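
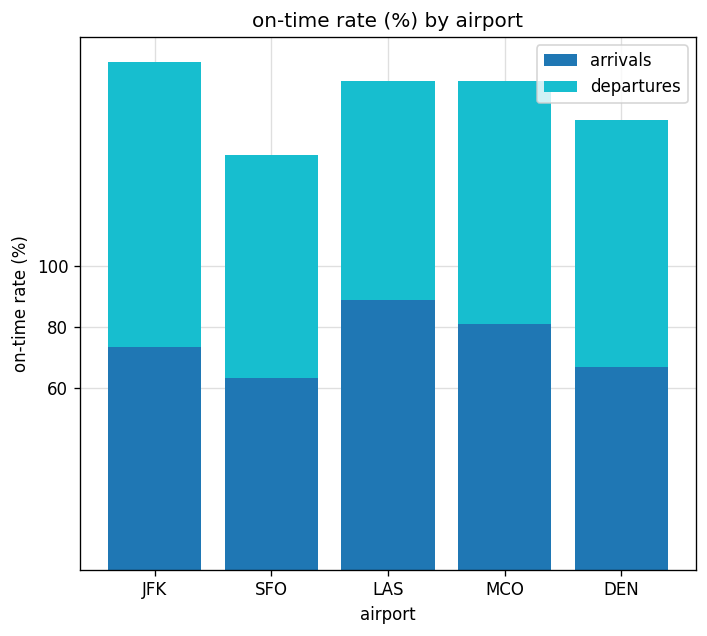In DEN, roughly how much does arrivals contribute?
≈ 60

arrivals top ≈ 60, bottom ≈ 0; segment ≈ 60.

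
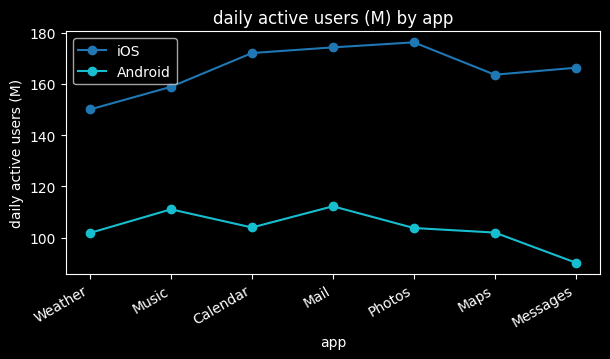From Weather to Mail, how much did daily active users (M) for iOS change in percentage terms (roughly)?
≈ +13.3%

Weather ≈ 150, Mail ≈ 170; (170 − 150) / 150 ≈ +13.3%.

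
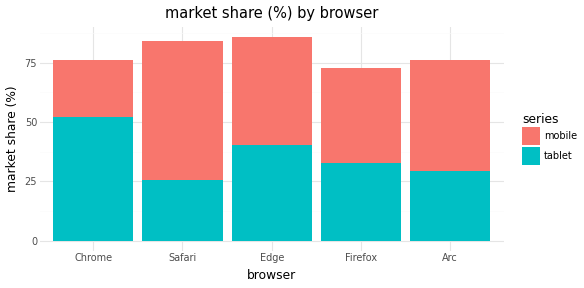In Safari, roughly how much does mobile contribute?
mobile top ≈ 80, bottom ≈ 30; segment ≈ 50.

≈ 50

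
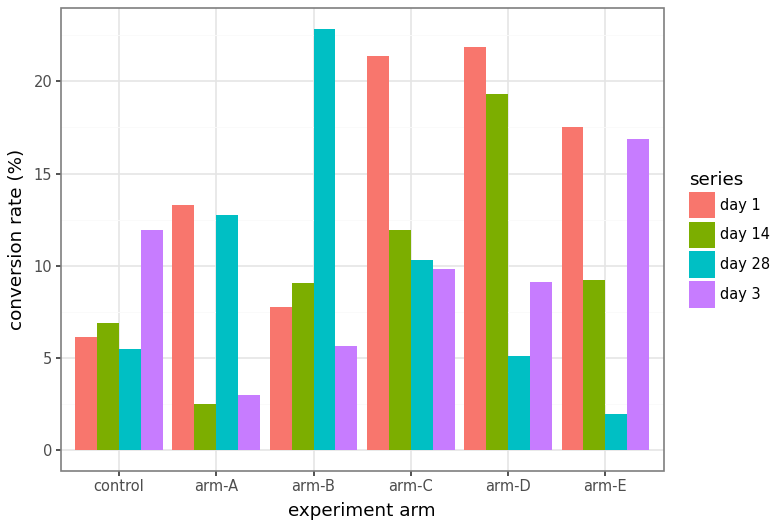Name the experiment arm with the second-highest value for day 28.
arm-A

Top 3 for day 28: arm-B ≈ 22, arm-A ≈ 12, arm-C ≈ 10.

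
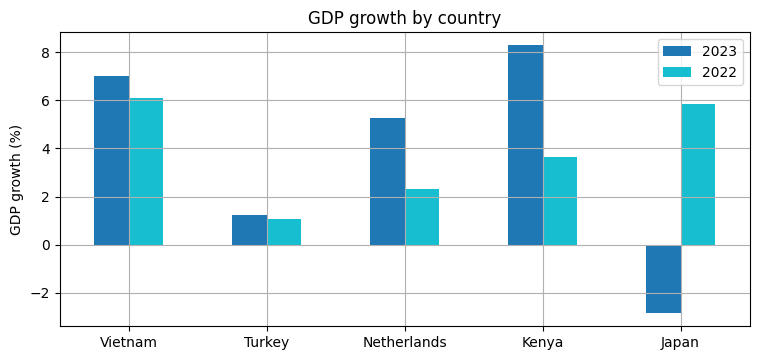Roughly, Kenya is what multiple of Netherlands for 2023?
Kenya ≈ 8, Netherlands ≈ 5; 8/5 ≈ 1.6.

≈ 1.6×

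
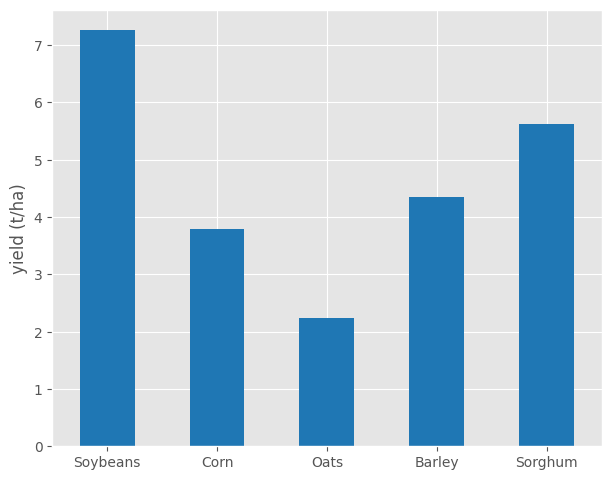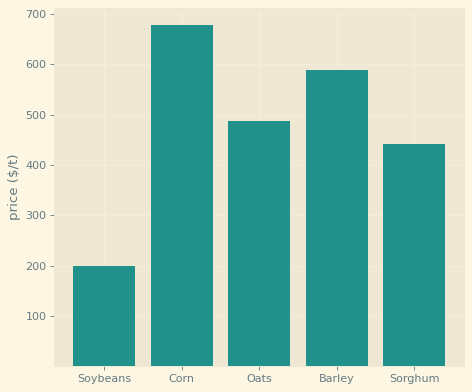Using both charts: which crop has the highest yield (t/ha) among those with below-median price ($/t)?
Soybeans

Chart 2 median price ($/t) ≈ 500; below-median crops: Soybeans, Sorghum. Among those, Soybeans has the highest yield (t/ha) (≈ 7).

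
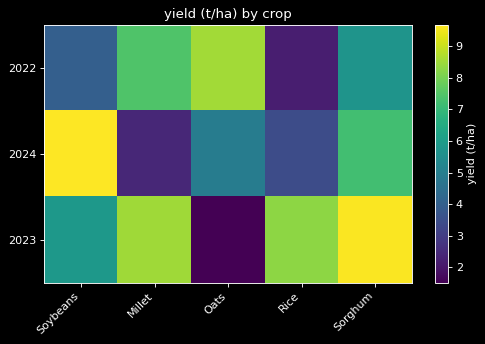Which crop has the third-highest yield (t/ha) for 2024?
Top 4 for 2024: Soybeans ≈ 10, Sorghum ≈ 7, Oats ≈ 5, Rice ≈ 3.

Oats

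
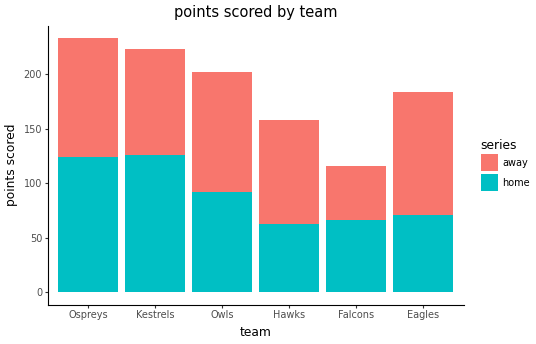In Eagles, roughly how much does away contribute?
away top ≈ 180, bottom ≈ 80; segment ≈ 100.

≈ 100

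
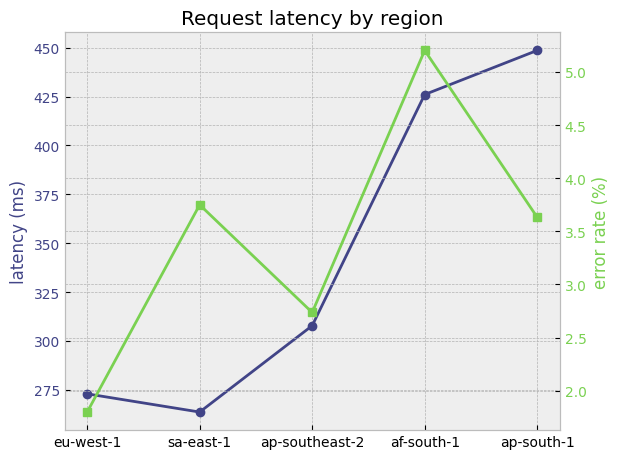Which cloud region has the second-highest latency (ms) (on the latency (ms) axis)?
Top 3 (on the latency (ms) axis): ap-south-1 ≈ 440, af-south-1 ≈ 420, ap-southeast-2 ≈ 300.

af-south-1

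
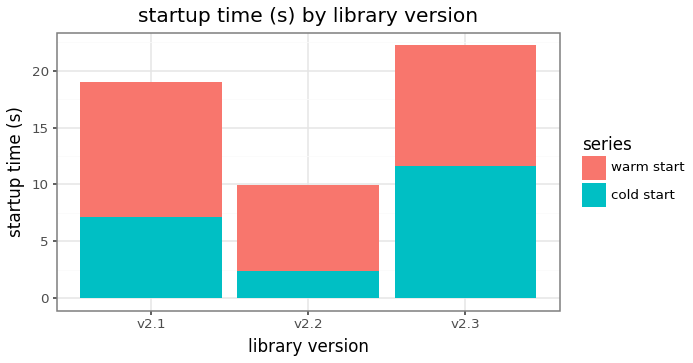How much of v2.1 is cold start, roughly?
≈ 8

cold start top ≈ 8, bottom ≈ 0; segment ≈ 8.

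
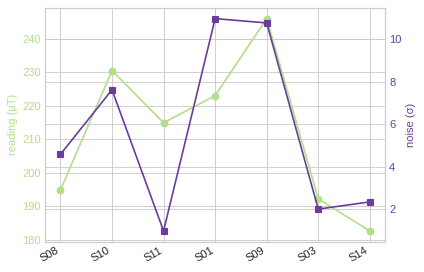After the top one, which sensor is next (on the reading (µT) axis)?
S10

Top 3 (on the reading (µT) axis): S09 ≈ 250, S10 ≈ 230, S01 ≈ 220.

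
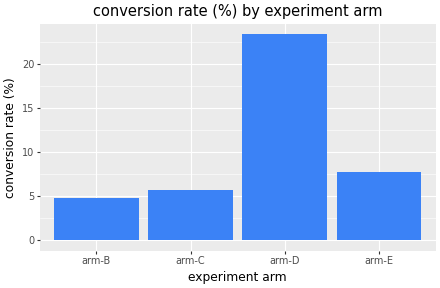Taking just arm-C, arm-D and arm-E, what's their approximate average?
≈ 13

(6 + 24 + 8) / 3 ≈ 13.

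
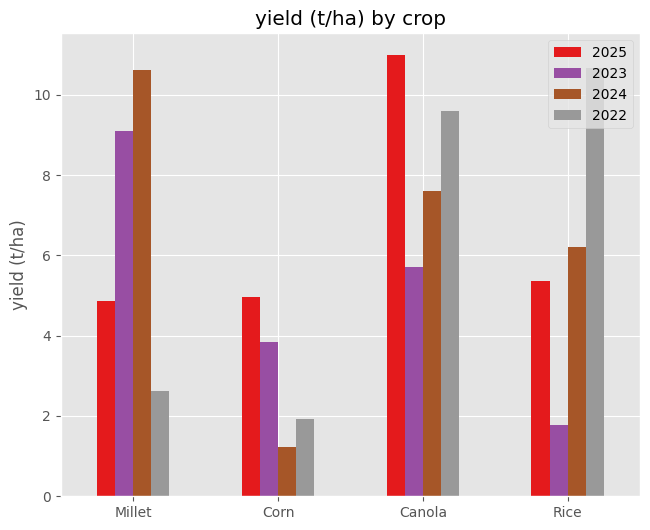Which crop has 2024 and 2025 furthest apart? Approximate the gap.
Millet: 2024 ≈ 11, 2025 ≈ 5 → gap ≈ 6. Next-largest (Corn) is only ≈ 4.

Millet, ≈ 6 t/ha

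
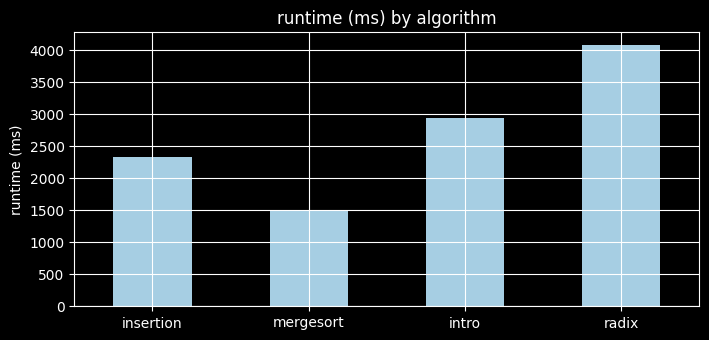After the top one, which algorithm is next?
intro

Top 3: radix ≈ 4000, intro ≈ 3000, insertion ≈ 2500.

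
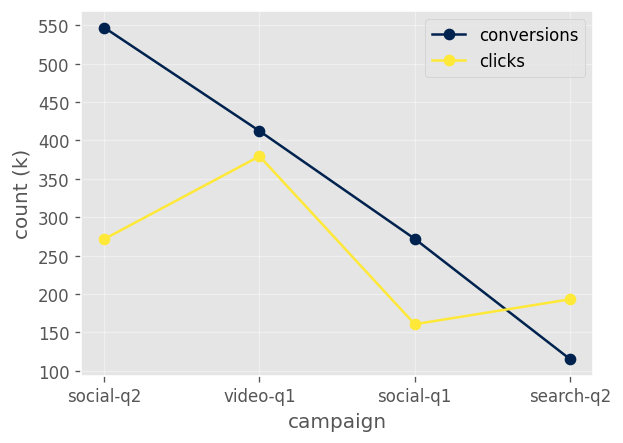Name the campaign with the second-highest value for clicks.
social-q2

Top 3 for clicks: video-q1 ≈ 400, social-q2 ≈ 250, search-q2 ≈ 200.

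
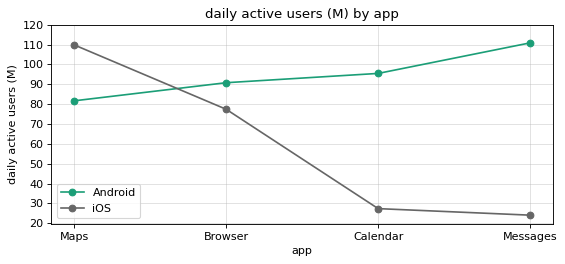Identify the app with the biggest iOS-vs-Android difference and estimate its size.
Messages: iOS ≈ 20, Android ≈ 110 → gap ≈ 90. Next-largest (Calendar) is only ≈ 70.

Messages, ≈ 90 M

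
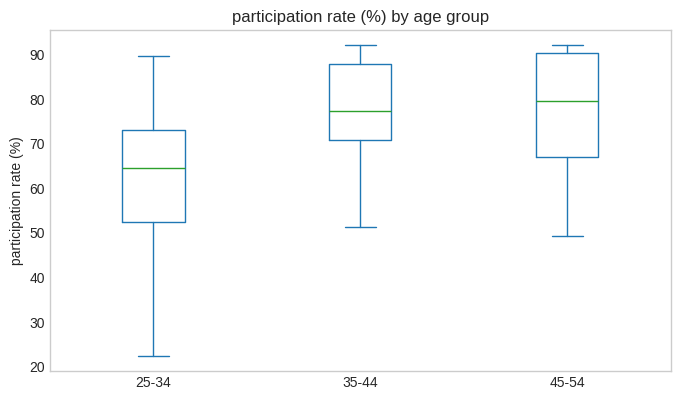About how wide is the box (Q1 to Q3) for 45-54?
Q3 ≈ 90, Q1 ≈ 66; IQR ≈ 24.

≈ 24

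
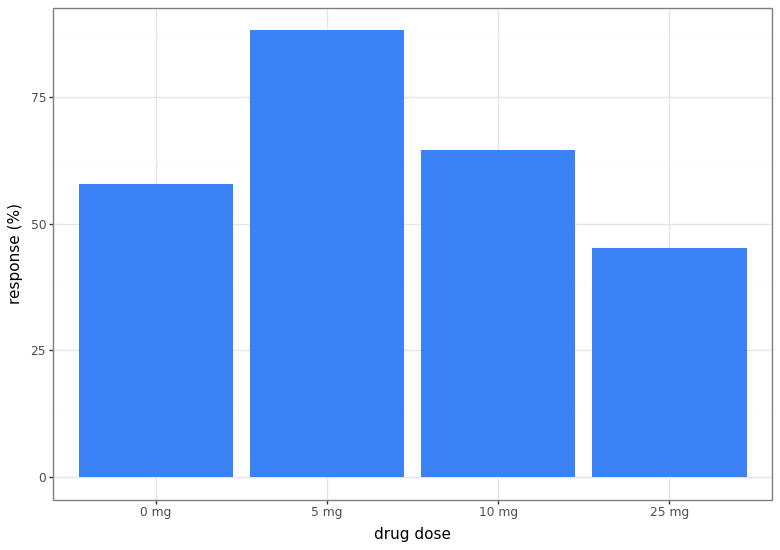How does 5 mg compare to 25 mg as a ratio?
≈ 1.8×

5 mg ≈ 90, 25 mg ≈ 50; 90/50 ≈ 1.8.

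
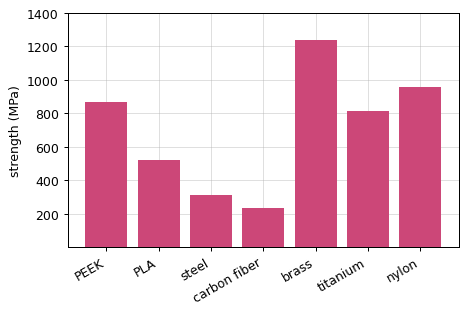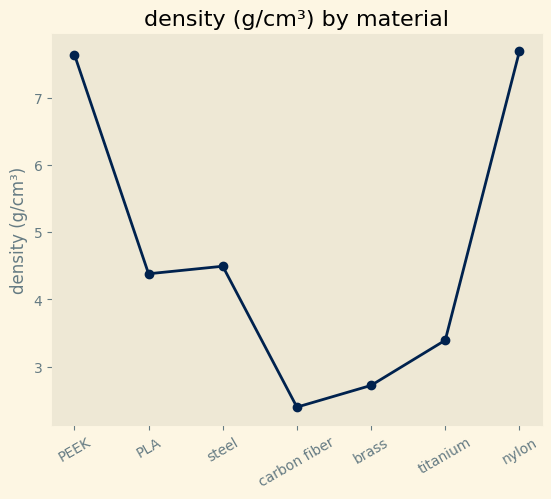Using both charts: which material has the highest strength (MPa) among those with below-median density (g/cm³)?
Chart 2 median density (g/cm³) ≈ 4; below-median materials: carbon fiber, brass, titanium. Among those, brass has the highest strength (MPa) (≈ 1200).

brass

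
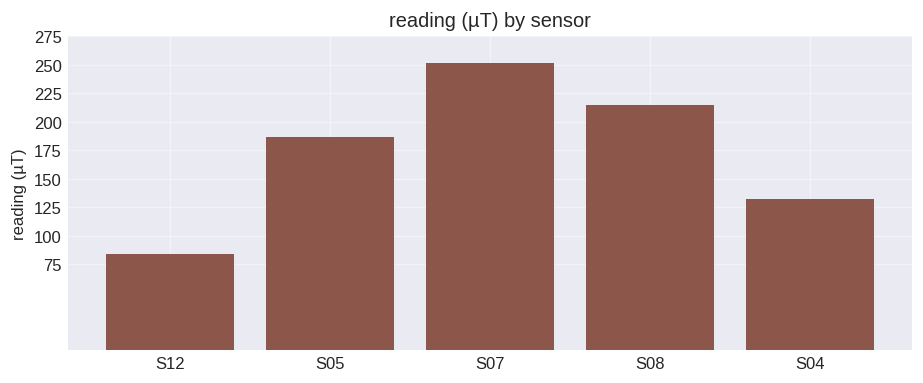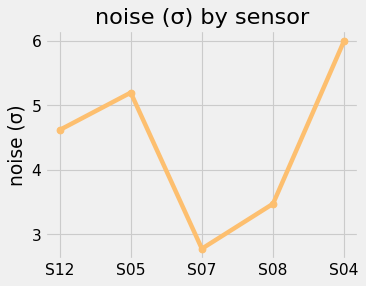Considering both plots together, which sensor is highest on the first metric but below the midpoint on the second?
S07

Chart 2 median noise (σ) ≈ 5; below-median sensors: S07, S08. Among those, S07 has the highest reading (µT) (≈ 250).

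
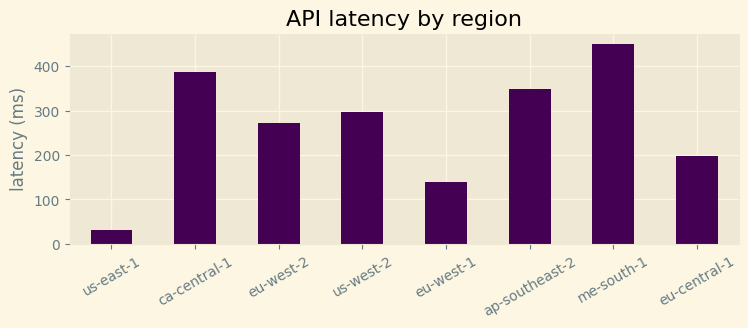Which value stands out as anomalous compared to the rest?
us-east-1

us-east-1 ≈ 50; the rest sit between ≈ 150 and ≈ 450.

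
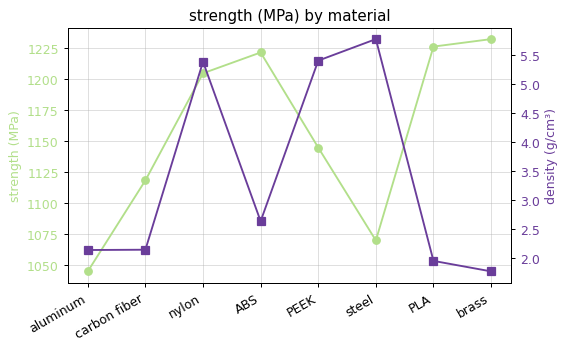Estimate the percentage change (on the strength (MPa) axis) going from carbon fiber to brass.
carbon fiber ≈ 1120, brass ≈ 1240; (1240 − 1120) / 1120 ≈ +10.7%.

≈ +10.7%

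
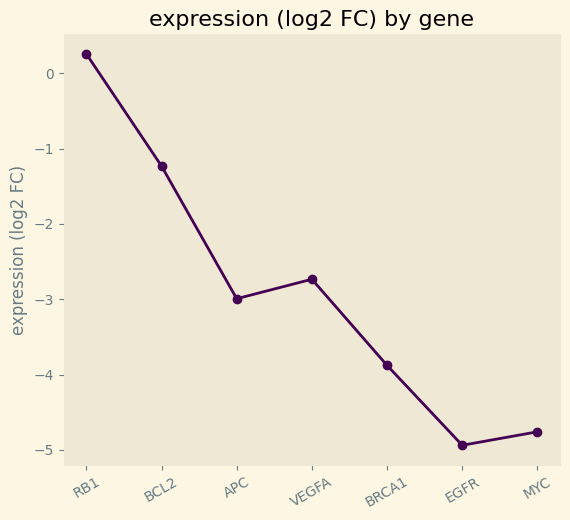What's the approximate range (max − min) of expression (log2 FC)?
Max RB1 ≈ 0.5, min EGFR ≈ -5.0; range ≈ 5.5.

≈ 5.5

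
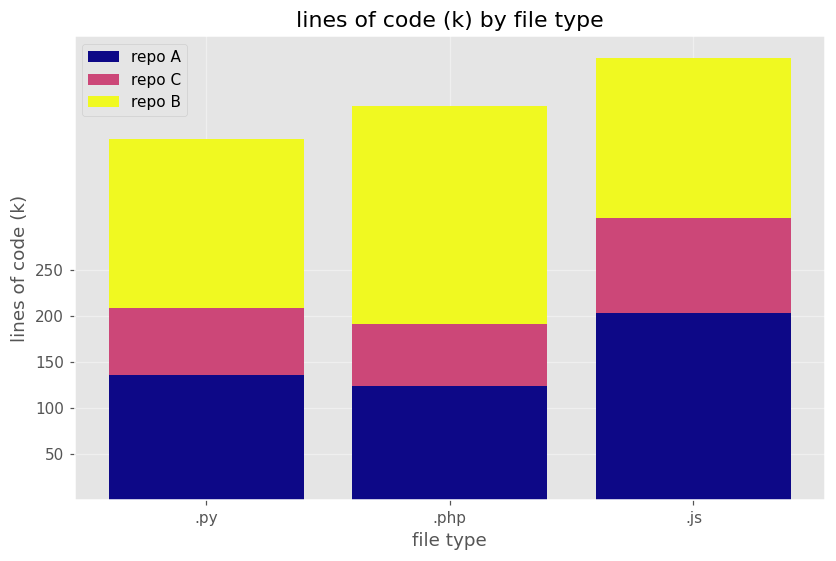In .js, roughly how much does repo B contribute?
≈ 200

repo B top ≈ 500, bottom ≈ 300; segment ≈ 200.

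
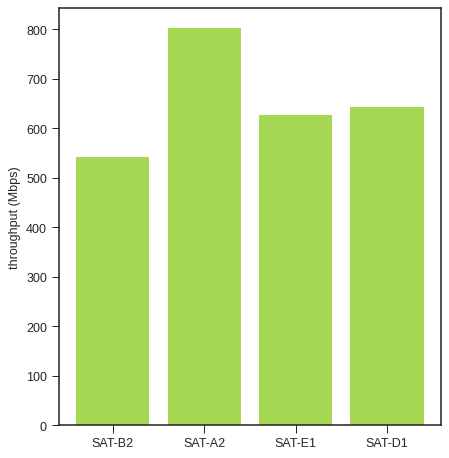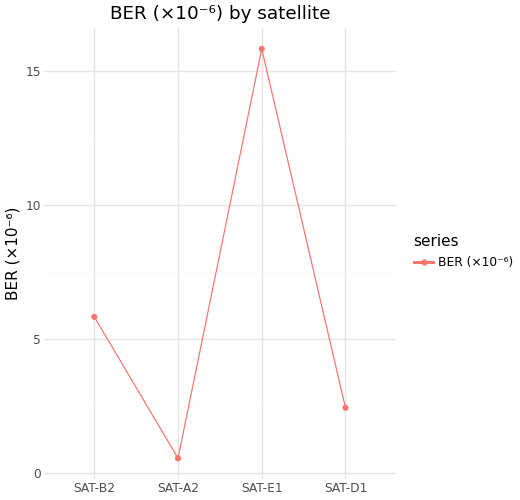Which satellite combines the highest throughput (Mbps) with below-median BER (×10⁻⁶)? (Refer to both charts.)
SAT-A2

Chart 2 median BER (×10⁻⁶) ≈ 4; below-median satellites: SAT-A2, SAT-D1. Among those, SAT-A2 has the highest throughput (Mbps) (≈ 800).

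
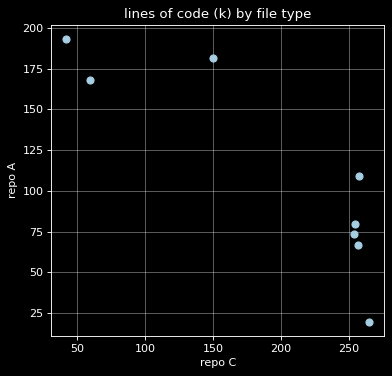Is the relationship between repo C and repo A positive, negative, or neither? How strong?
negative, strong

Points are negatively correlated; strong (|r| ≈ 0.9).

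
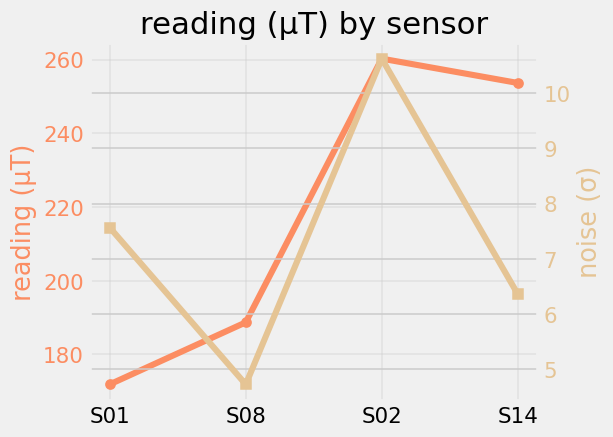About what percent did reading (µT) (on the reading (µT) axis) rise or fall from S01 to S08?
≈ +11.8%

S01 ≈ 170, S08 ≈ 190; (190 − 170) / 170 ≈ +11.8%.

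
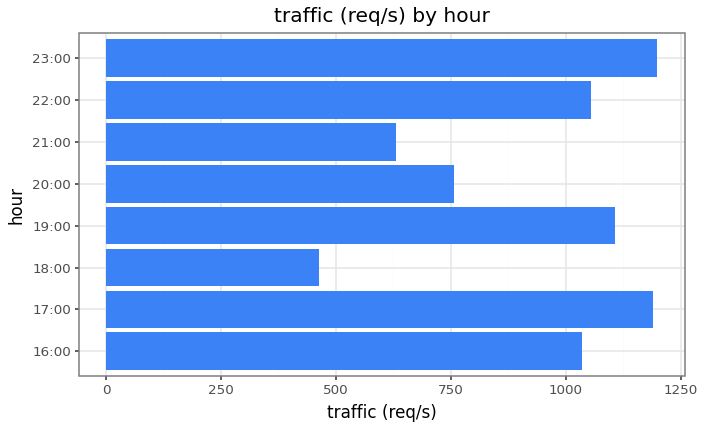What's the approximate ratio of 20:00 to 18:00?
≈ 1.6×

20:00 ≈ 800, 18:00 ≈ 500; 800/500 ≈ 1.6.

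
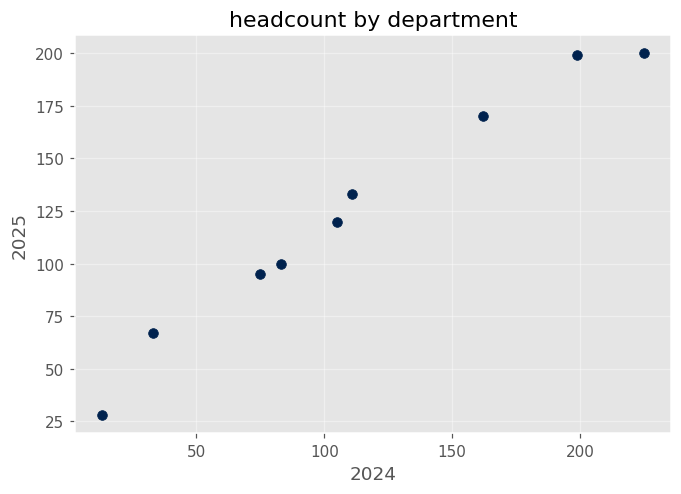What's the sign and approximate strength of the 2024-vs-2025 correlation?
Points are positively correlated; strong (|r| ≈ 1.0).

positive, strong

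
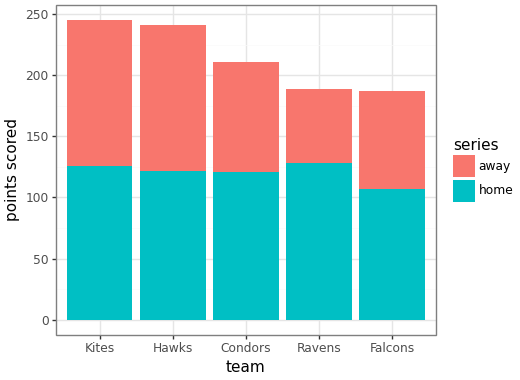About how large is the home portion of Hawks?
home top ≈ 125, bottom ≈ 0; segment ≈ 125.

≈ 125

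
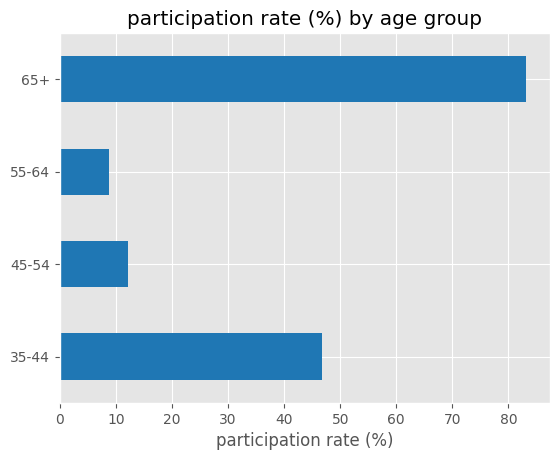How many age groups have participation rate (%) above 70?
Above 70: 65+.

1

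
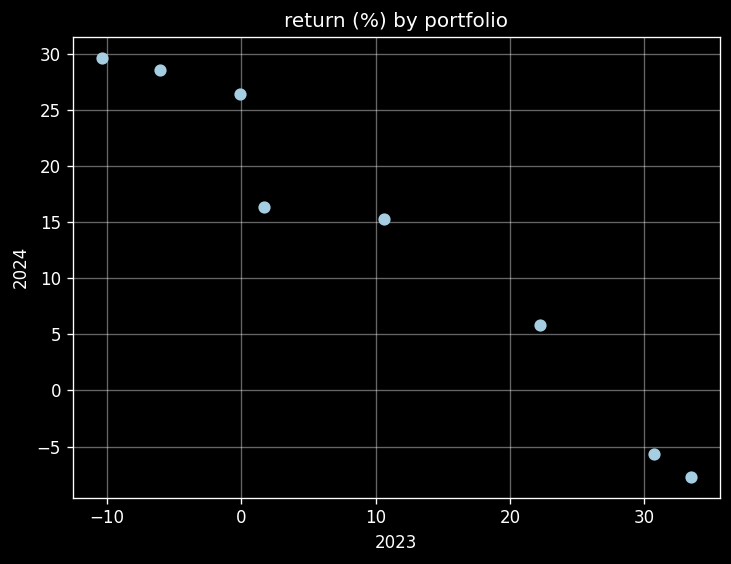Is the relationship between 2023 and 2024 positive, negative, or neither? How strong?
Points are negatively correlated; strong (|r| ≈ 1.0).

negative, strong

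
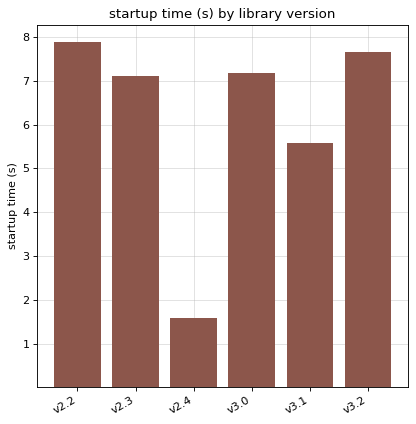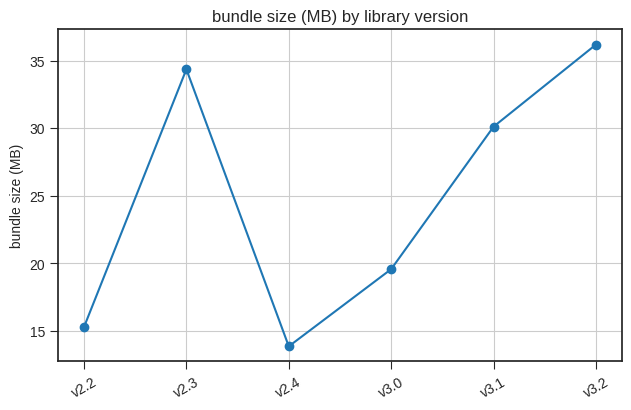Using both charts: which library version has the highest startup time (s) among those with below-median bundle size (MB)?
Chart 2 median bundle size (MB) ≈ 25; below-median library versions: v2.2, v2.4, v3.0. Among those, v2.2 has the highest startup time (s) (≈ 8).

v2.2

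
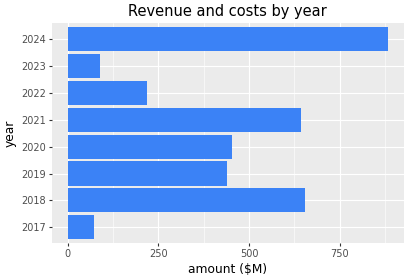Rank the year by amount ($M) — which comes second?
Top 3: 2024 ≈ 900, 2018 ≈ 700, 2021 ≈ 600.

2018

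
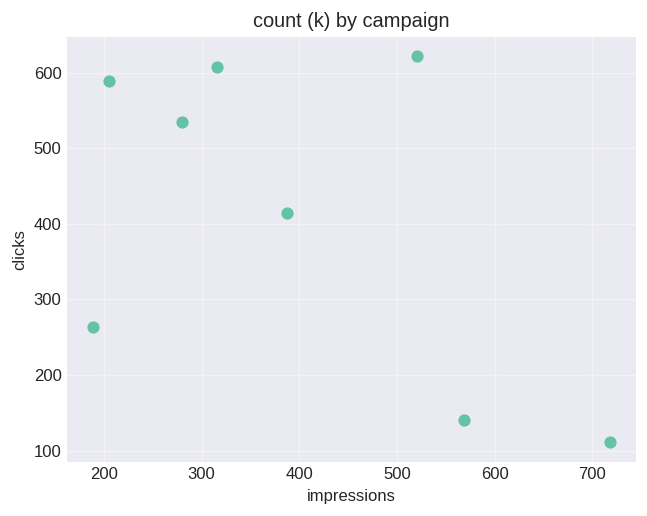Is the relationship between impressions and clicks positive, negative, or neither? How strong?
Points are negatively correlated; moderate (|r| ≈ 0.5).

negative, moderate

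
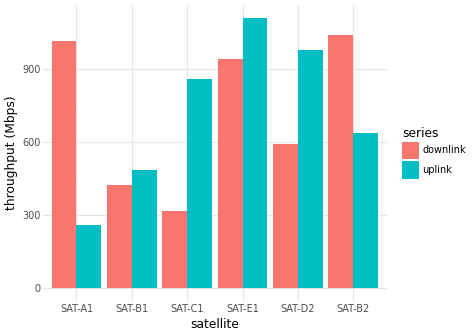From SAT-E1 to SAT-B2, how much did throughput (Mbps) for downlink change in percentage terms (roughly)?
≈ +11.1%

SAT-E1 ≈ 900, SAT-B2 ≈ 1000; (1000 − 900) / 900 ≈ +11.1%.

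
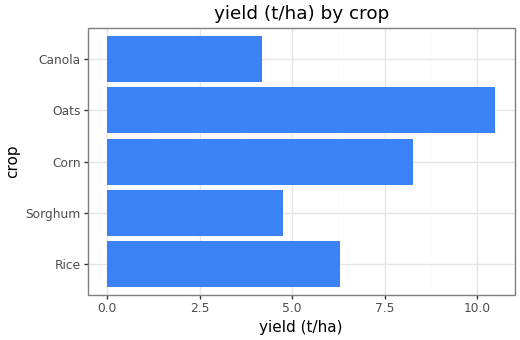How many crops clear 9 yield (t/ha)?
1

Above 9: Oats.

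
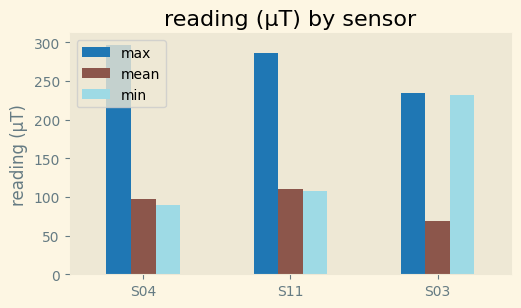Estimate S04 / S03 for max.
≈ 1.33×

S04 ≈ 300, S03 ≈ 225; 300/225 ≈ 1.33.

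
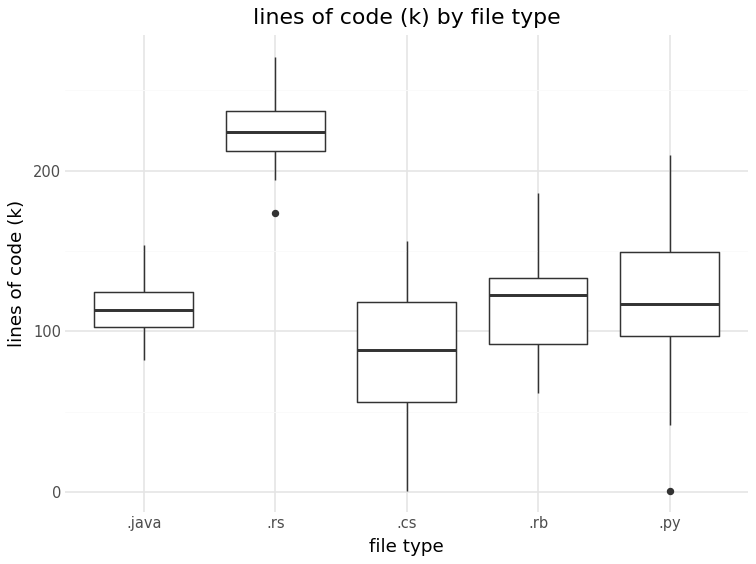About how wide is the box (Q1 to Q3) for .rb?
Q3 ≈ 140, Q1 ≈ 100; IQR ≈ 40.

≈ 40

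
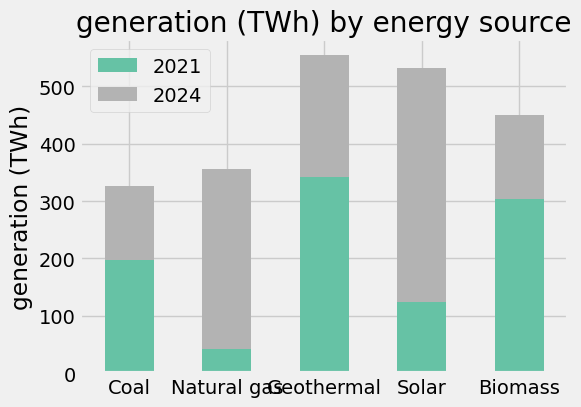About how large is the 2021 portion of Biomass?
≈ 300

2021 top ≈ 300, bottom ≈ 0; segment ≈ 300.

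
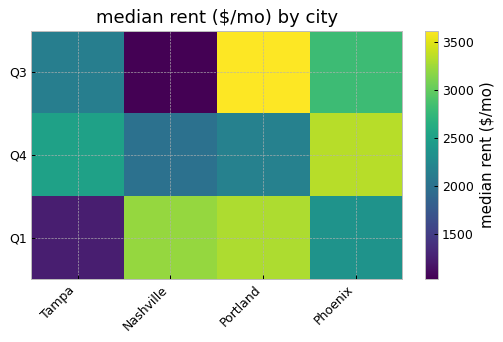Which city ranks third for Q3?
Top 4 for Q3: Portland ≈ 3500, Phoenix ≈ 3000, Tampa ≈ 2000, Nashville ≈ 1000.

Tampa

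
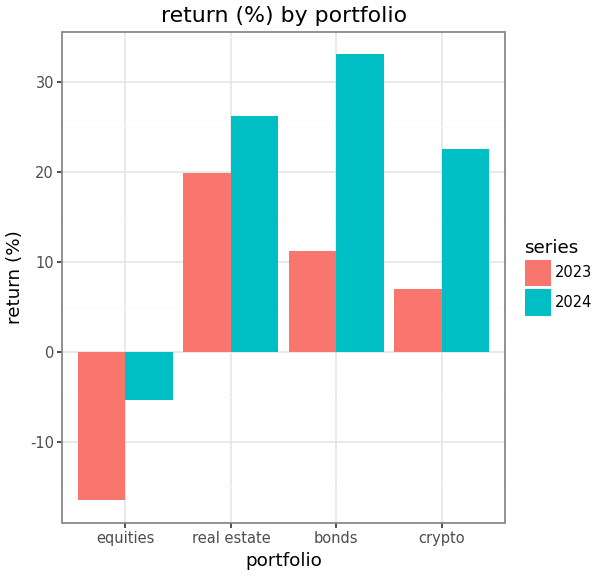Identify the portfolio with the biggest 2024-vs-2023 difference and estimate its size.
bonds: 2024 ≈ 35, 2023 ≈ 10 → gap ≈ 25. Next-largest (crypto) is only ≈ 20.

bonds, ≈ 25 %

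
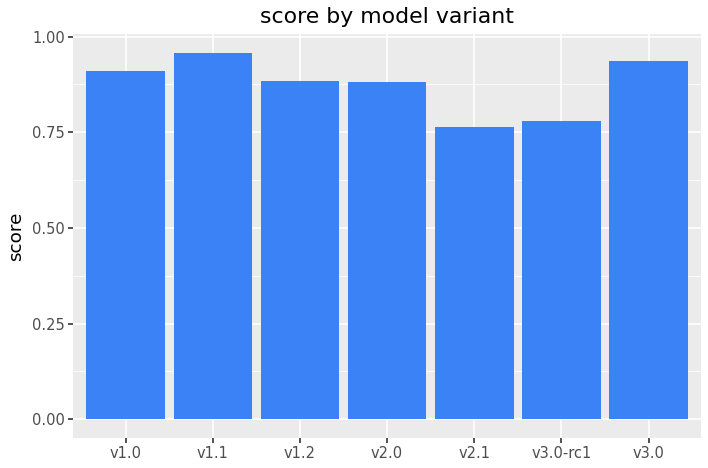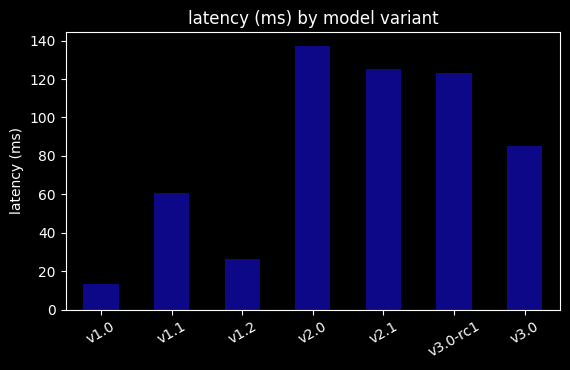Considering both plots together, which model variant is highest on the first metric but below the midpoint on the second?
Chart 2 median latency (ms) ≈ 80; below-median model variants: v1.0, v1.1, v1.2. Among those, v1.1 has the highest score (≈ 1).

v1.1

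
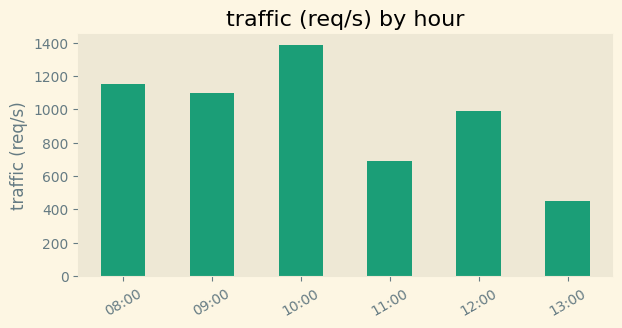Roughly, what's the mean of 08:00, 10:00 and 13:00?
≈ 1000

(1200 + 1400 + 400) / 3 ≈ 1000.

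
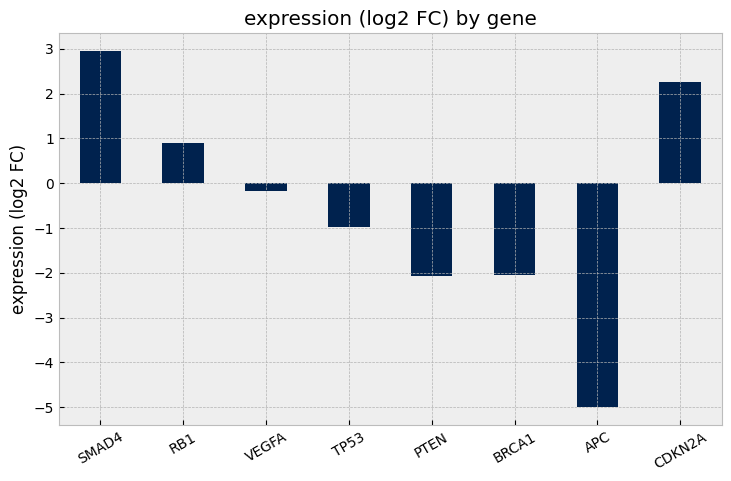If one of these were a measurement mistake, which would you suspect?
APC

APC ≈ -5; the rest sit between ≈ -2 and ≈ 3.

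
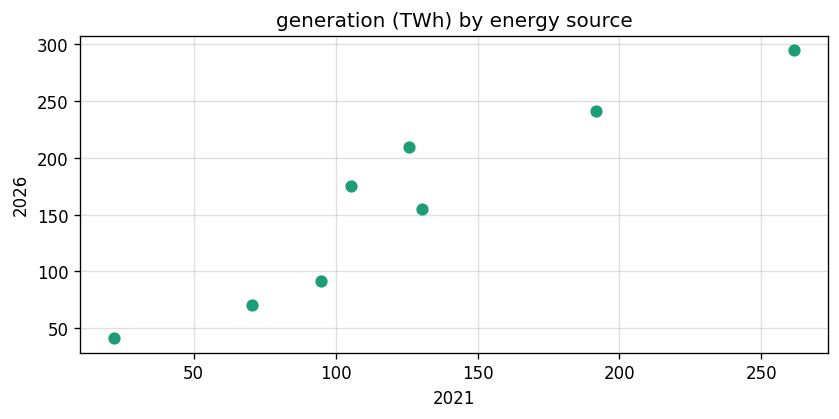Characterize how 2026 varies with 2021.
positive, strong

Points are positively correlated; strong (|r| ≈ 0.9).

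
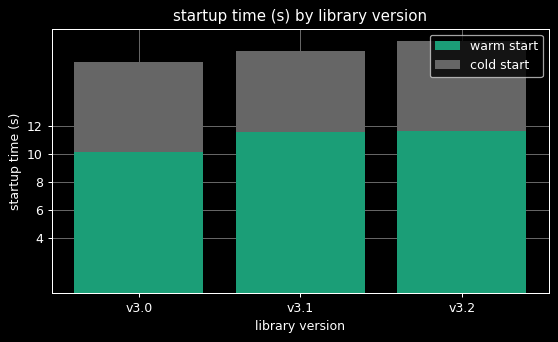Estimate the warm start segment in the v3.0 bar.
warm start top ≈ 10, bottom ≈ 0; segment ≈ 10.

≈ 10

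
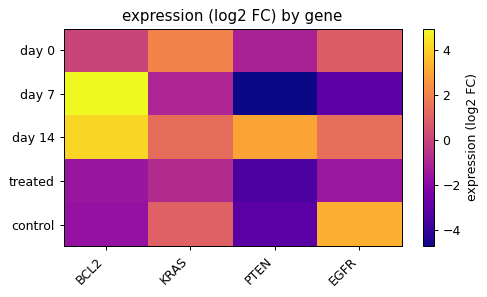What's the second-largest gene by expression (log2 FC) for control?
KRAS

Top 3 for control: EGFR ≈ 3, KRAS ≈ 1, BCL2 ≈ -2.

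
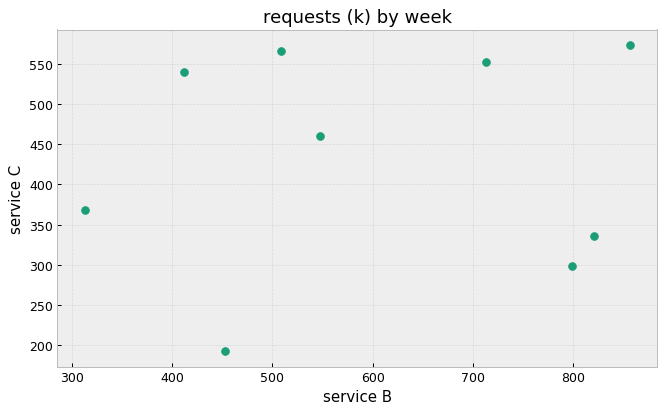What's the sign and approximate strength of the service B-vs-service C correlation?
no clear correlation

Points are roughly uncorrelated; weak (|r| ≈ 0.1).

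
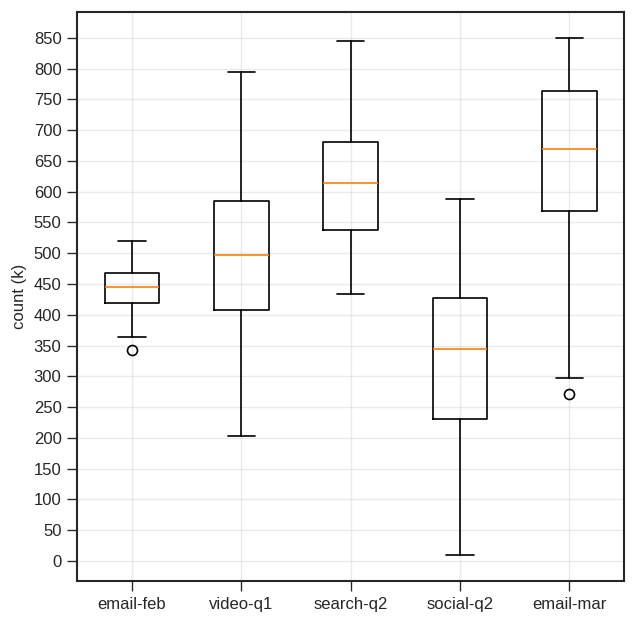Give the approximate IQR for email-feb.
≈ 50

Q3 ≈ 450, Q1 ≈ 400; IQR ≈ 50.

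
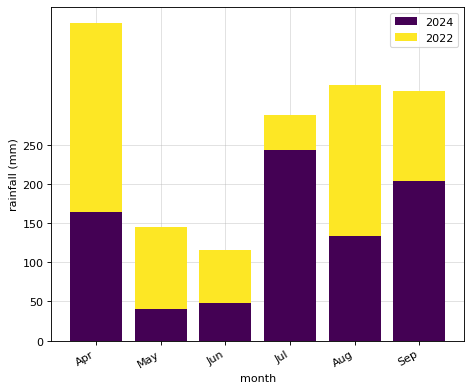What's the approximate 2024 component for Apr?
≈ 150

2024 top ≈ 150, bottom ≈ 0; segment ≈ 150.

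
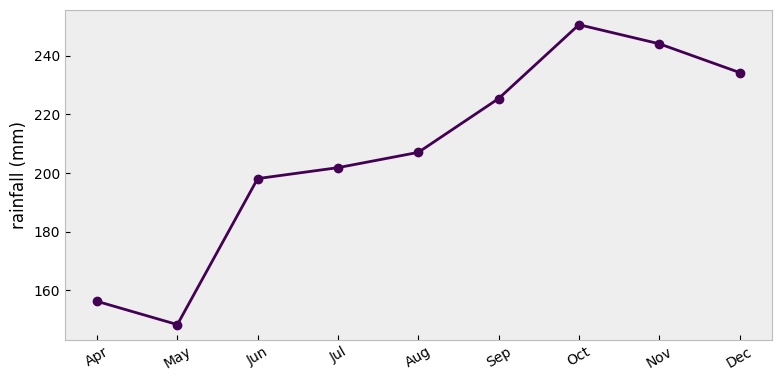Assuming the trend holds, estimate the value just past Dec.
≈ 220

Last three: 250, 240, 230 → slope ≈ -10/step → next ≈ 220.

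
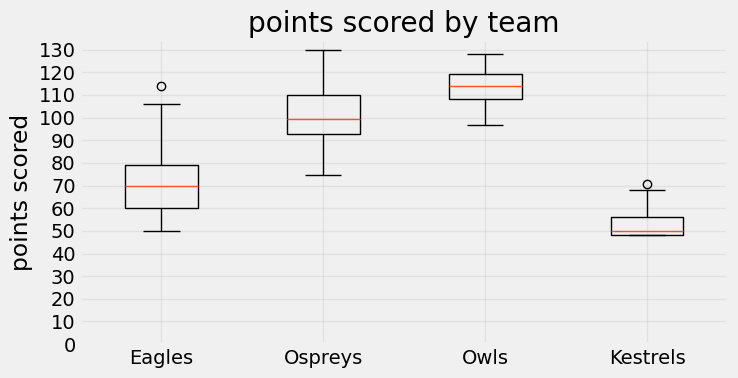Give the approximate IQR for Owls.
≈ 10

Q3 ≈ 120, Q1 ≈ 110; IQR ≈ 10.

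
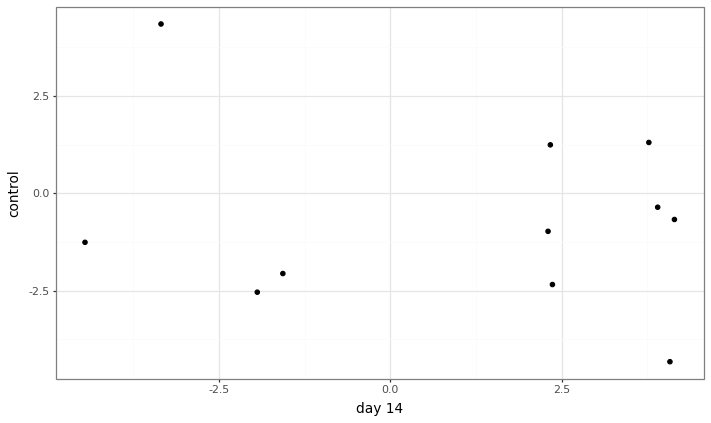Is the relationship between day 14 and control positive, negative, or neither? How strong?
no clear correlation

Points are roughly uncorrelated; weak (|r| ≈ 0.2).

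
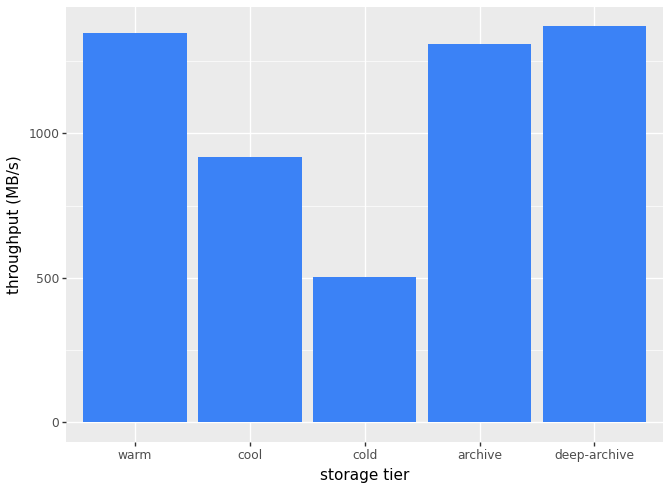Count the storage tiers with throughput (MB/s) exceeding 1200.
Above 1200: warm, archive, deep-archive.

3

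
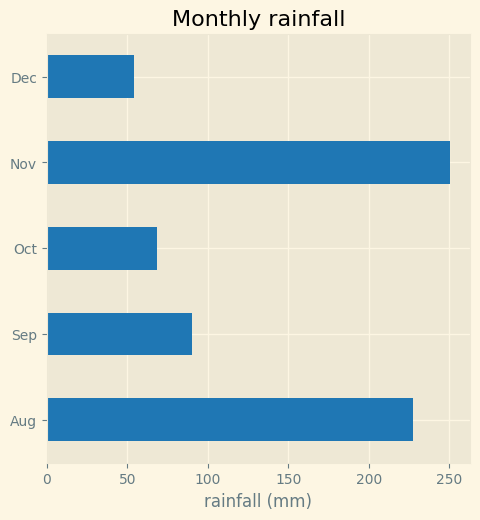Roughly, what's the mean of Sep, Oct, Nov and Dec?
(100 + 75 + 250 + 50) / 4 ≈ 119.

≈ 119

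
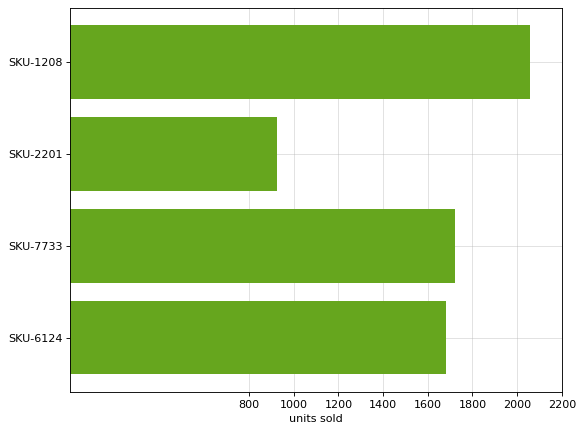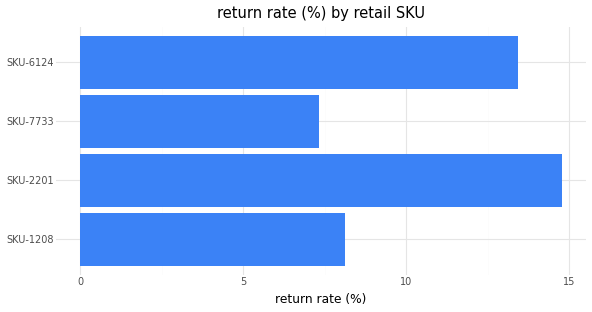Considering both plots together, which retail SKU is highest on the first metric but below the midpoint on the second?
SKU-1208

Chart 2 median return rate (%) ≈ 10; below-median retail SKUs: SKU-1208, SKU-7733. Among those, SKU-1208 has the highest units sold (≈ 2000).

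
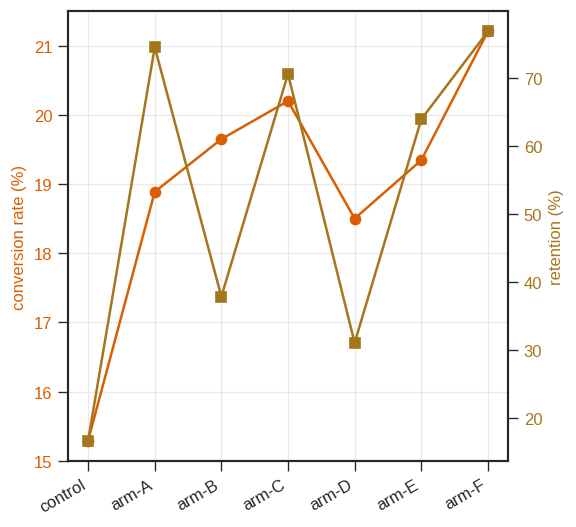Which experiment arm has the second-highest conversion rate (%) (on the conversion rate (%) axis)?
Top 3 (on the conversion rate (%) axis): arm-F ≈ 21.0, arm-C ≈ 20.0, arm-B ≈ 19.5.

arm-C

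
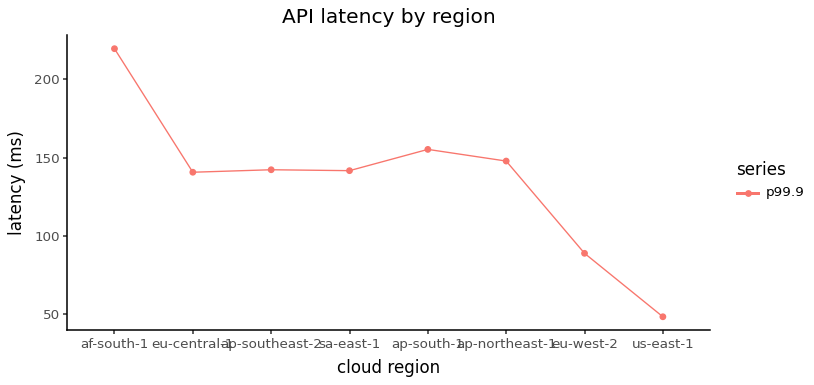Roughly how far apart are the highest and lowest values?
Max af-south-1 ≈ 220, min us-east-1 ≈ 40; range ≈ 180.

≈ 180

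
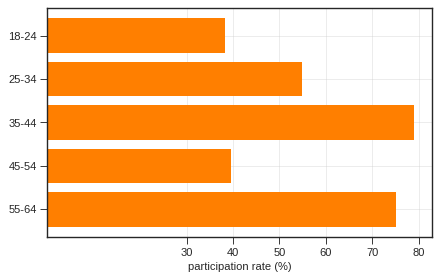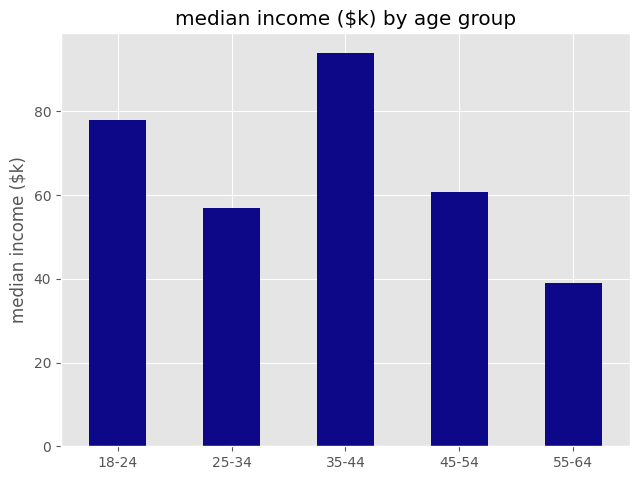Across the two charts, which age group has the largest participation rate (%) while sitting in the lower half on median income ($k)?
Chart 2 median median income ($k) ≈ 60; below-median age groups: 25-34, 55-64. Among those, 55-64 has the highest participation rate (%) (≈ 80).

55-64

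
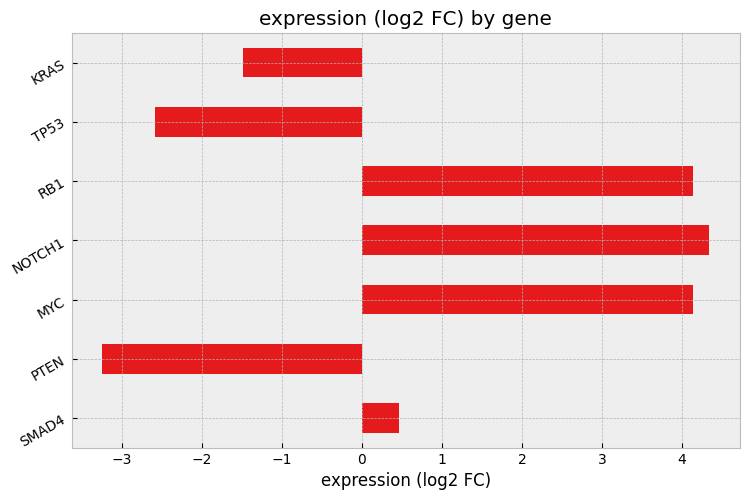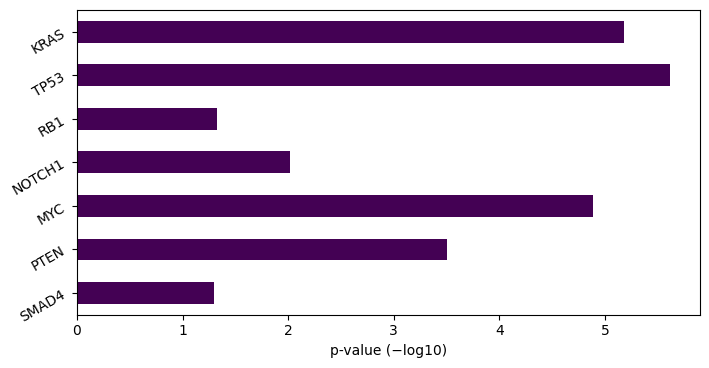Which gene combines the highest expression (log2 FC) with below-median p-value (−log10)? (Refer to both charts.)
NOTCH1

Chart 2 median p-value (−log10) ≈ 4; below-median genes: SMAD4, NOTCH1, RB1. Among those, NOTCH1 has the highest expression (log2 FC) (≈ 4.5).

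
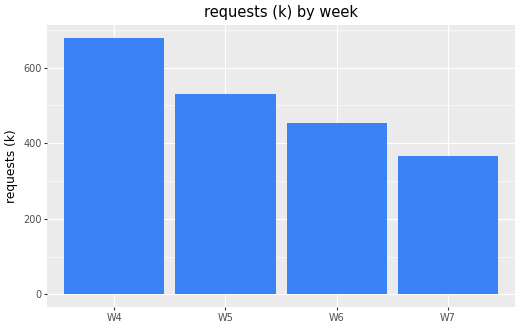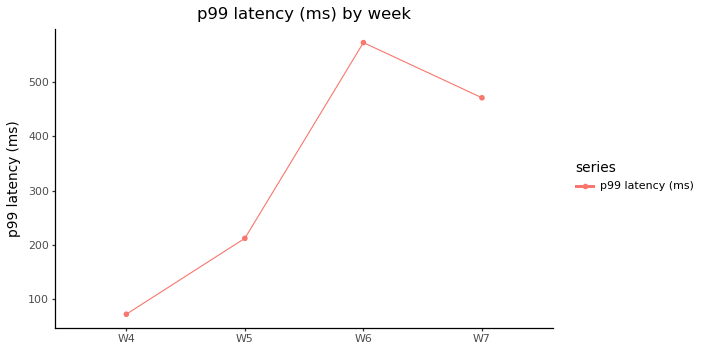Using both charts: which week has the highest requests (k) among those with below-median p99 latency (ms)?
W4

Chart 2 median p99 latency (ms) ≈ 300; below-median weeks: W4, W5. Among those, W4 has the highest requests (k) (≈ 700).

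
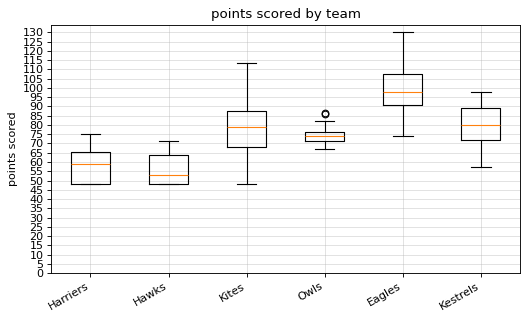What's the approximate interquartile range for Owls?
≈ 5

Q3 ≈ 75, Q1 ≈ 70; IQR ≈ 5.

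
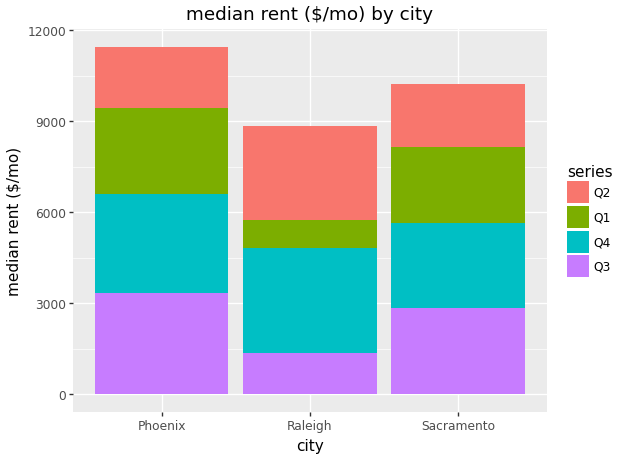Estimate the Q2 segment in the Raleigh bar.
Q2 top ≈ 9000, bottom ≈ 6000; segment ≈ 3000.

≈ 3000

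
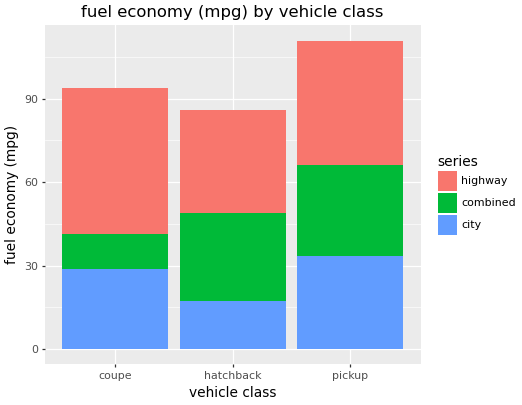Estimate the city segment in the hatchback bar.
city top ≈ 20, bottom ≈ 0; segment ≈ 20.

≈ 20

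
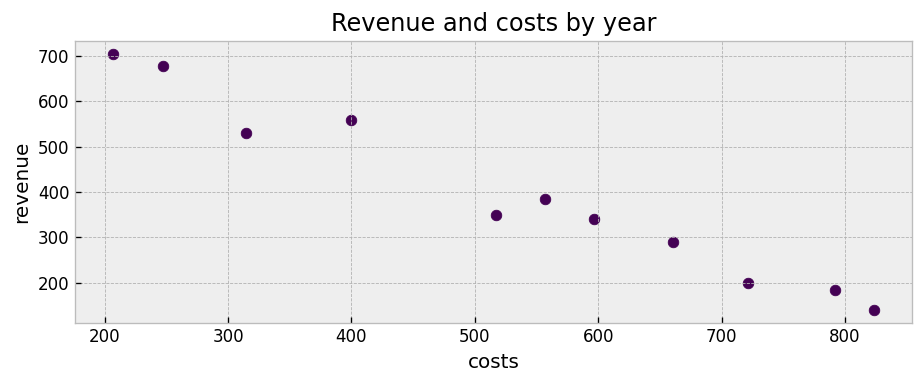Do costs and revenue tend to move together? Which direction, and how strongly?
negative, strong

Points are negatively correlated; strong (|r| ≈ 1.0).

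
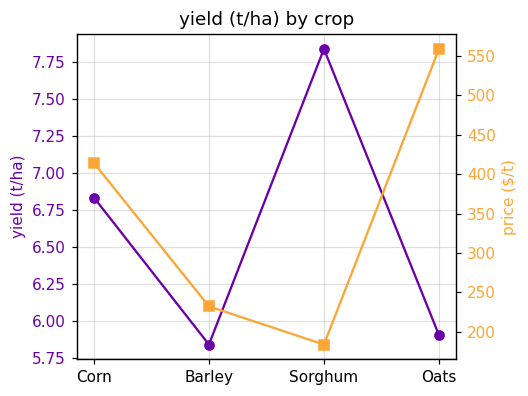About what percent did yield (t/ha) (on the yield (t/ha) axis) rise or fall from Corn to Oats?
≈ -11.8%

Corn ≈ 6.8, Oats ≈ 6.0; (6.0 − 6.8) / 6.8 ≈ -11.8%.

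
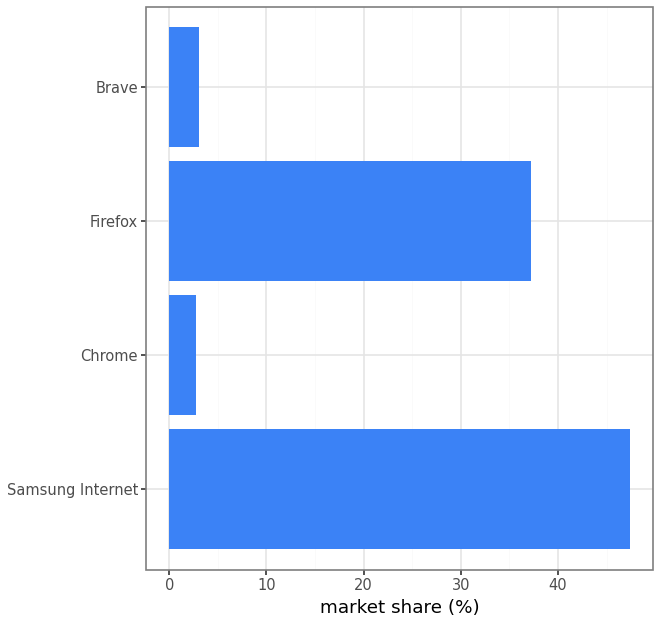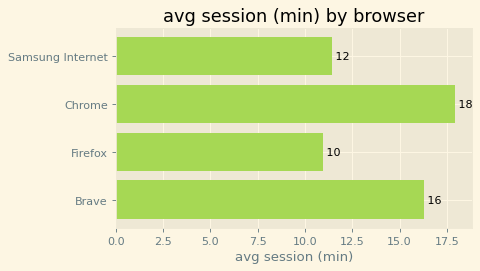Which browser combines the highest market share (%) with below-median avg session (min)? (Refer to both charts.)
Samsung Internet

Chart 2 median avg session (min) ≈ 14; below-median browsers: Samsung Internet, Firefox. Among those, Samsung Internet has the highest market share (%) (≈ 45).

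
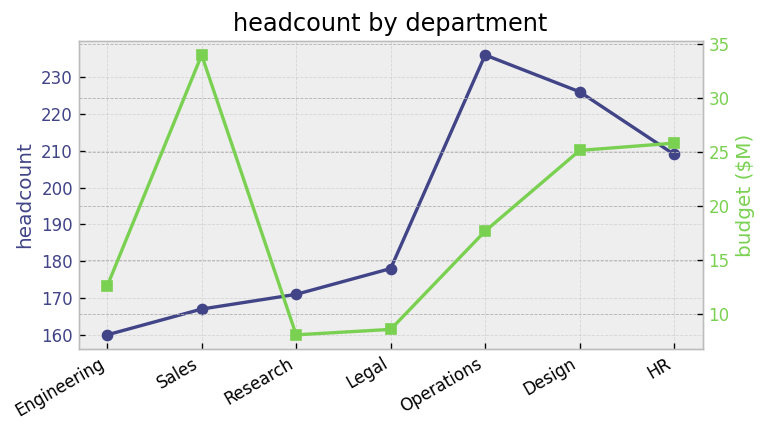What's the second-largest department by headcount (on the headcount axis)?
Top 3 (on the headcount axis): Operations ≈ 240, Design ≈ 230, HR ≈ 210.

Design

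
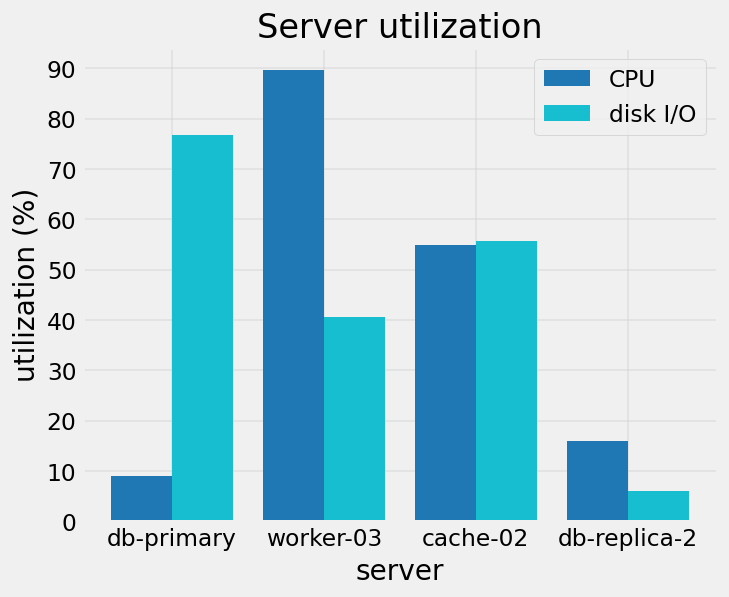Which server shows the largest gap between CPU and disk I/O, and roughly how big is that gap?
db-primary: CPU ≈ 10, disk I/O ≈ 80 → gap ≈ 70. Next-largest (worker-03) is only ≈ 50.

db-primary, ≈ 70 %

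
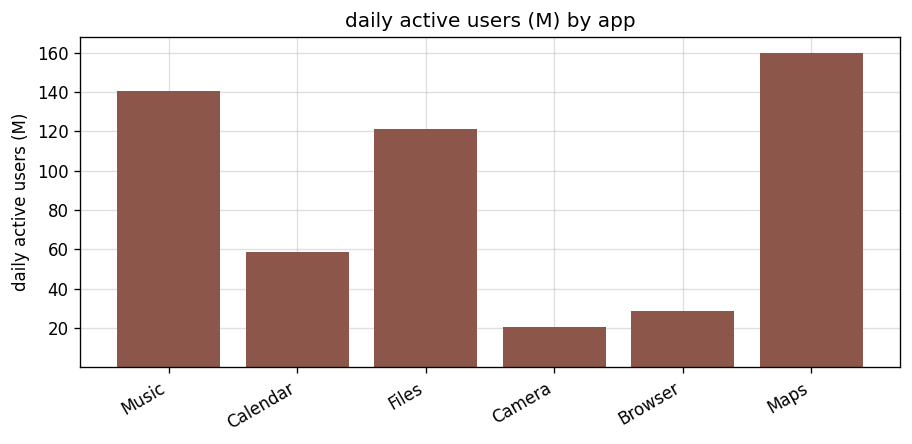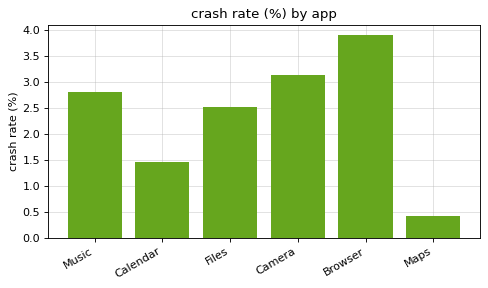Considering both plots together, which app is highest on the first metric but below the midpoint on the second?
Maps

Chart 2 median crash rate (%) ≈ 2.5; below-median apps: Calendar, Files, Maps. Among those, Maps has the highest daily active users (M) (≈ 160).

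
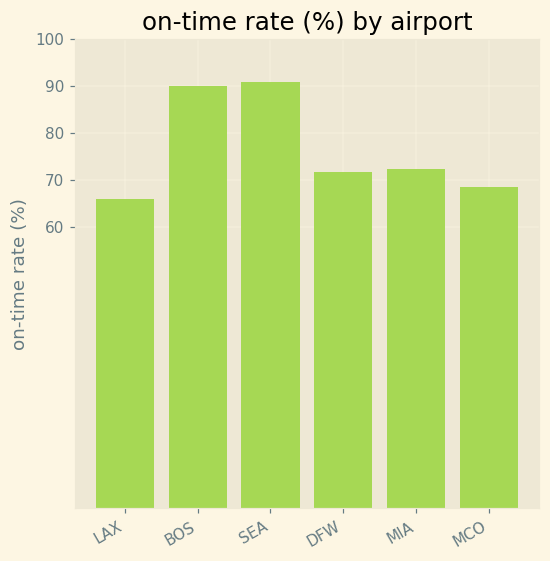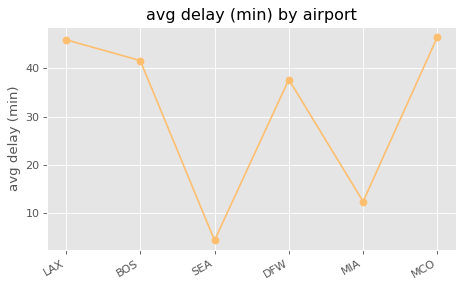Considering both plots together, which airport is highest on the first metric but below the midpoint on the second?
SEA

Chart 2 median avg delay (min) ≈ 40; below-median airports: SEA, DFW, MIA. Among those, SEA has the highest on-time rate (%) (≈ 90).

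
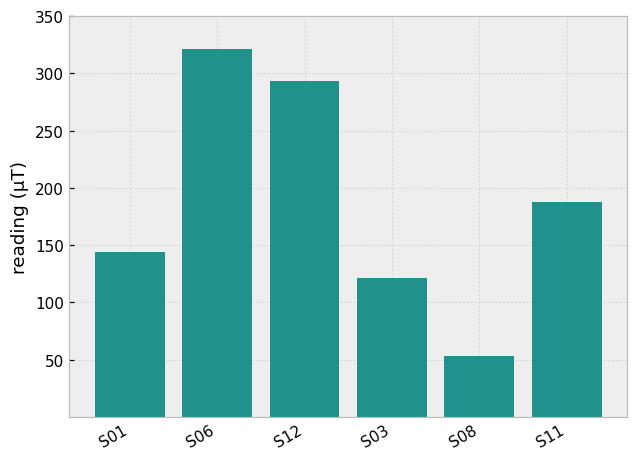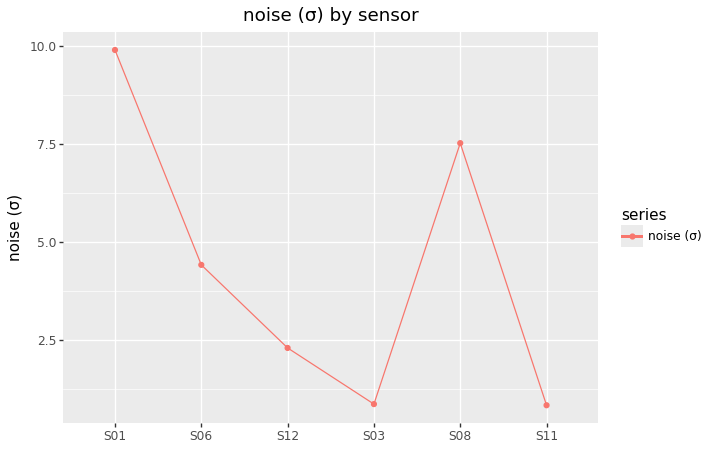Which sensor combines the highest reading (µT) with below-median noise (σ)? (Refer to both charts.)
S12

Chart 2 median noise (σ) ≈ 3; below-median sensors: S12, S03, S11. Among those, S12 has the highest reading (µT) (≈ 300).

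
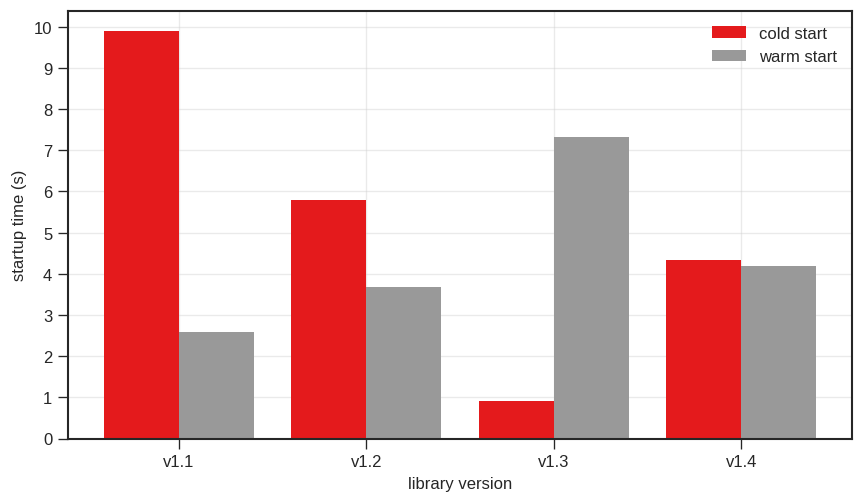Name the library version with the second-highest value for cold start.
v1.2

Top 3 for cold start: v1.1 ≈ 10, v1.2 ≈ 6, v1.4 ≈ 4.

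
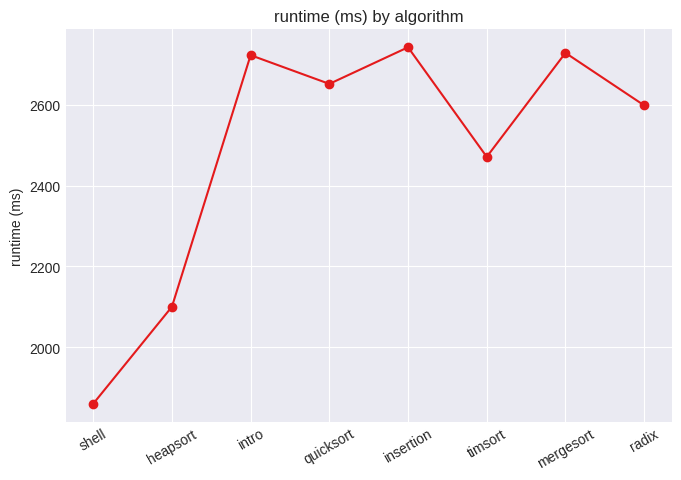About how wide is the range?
Max insertion ≈ 2700, min shell ≈ 1900; range ≈ 800.

≈ 800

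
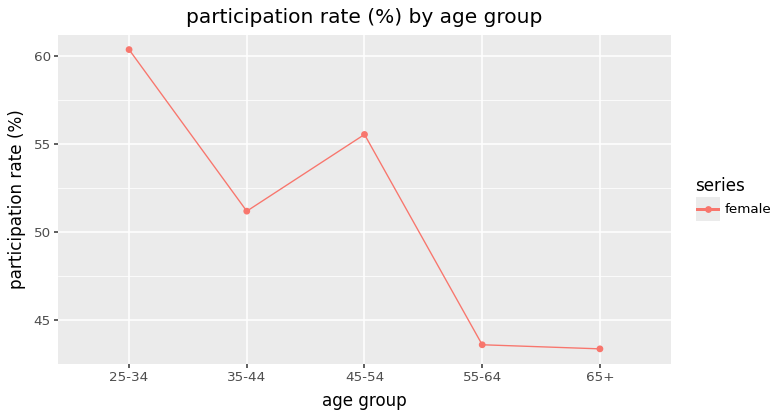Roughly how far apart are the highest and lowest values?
Max 25-34 ≈ 60, min 65+ ≈ 44; range ≈ 16.

≈ 16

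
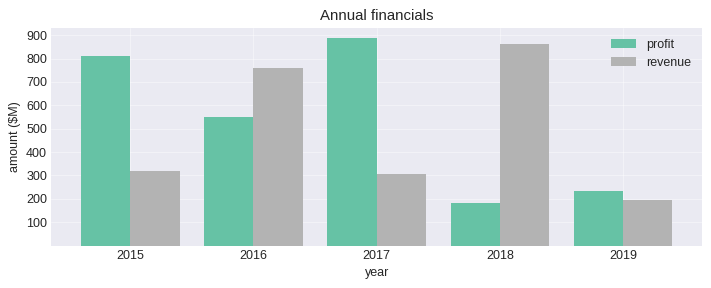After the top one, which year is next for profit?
Top 3 for profit: 2017 ≈ 900, 2015 ≈ 800, 2016 ≈ 500.

2015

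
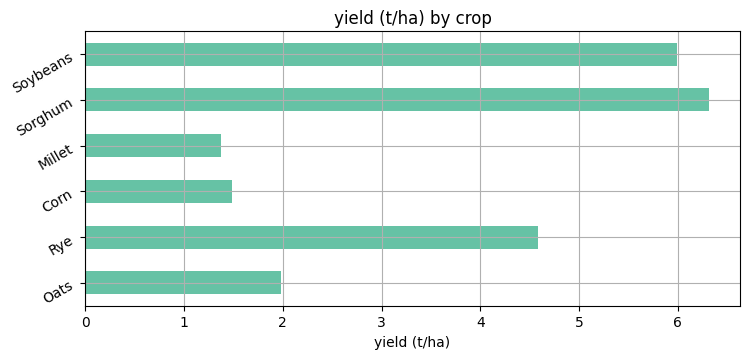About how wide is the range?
≈ 5

Max Sorghum ≈ 6, min Millet ≈ 1; range ≈ 5.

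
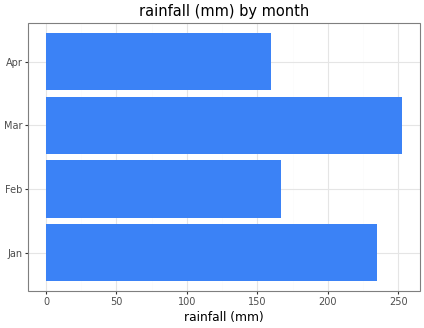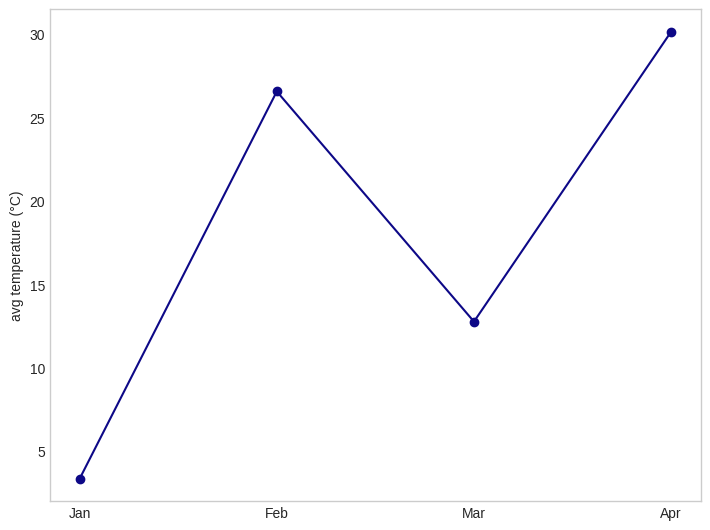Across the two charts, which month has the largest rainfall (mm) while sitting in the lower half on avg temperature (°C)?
Chart 2 median avg temperature (°C) ≈ 20; below-median months: Jan, Mar. Among those, Mar has the highest rainfall (mm) (≈ 250).

Mar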